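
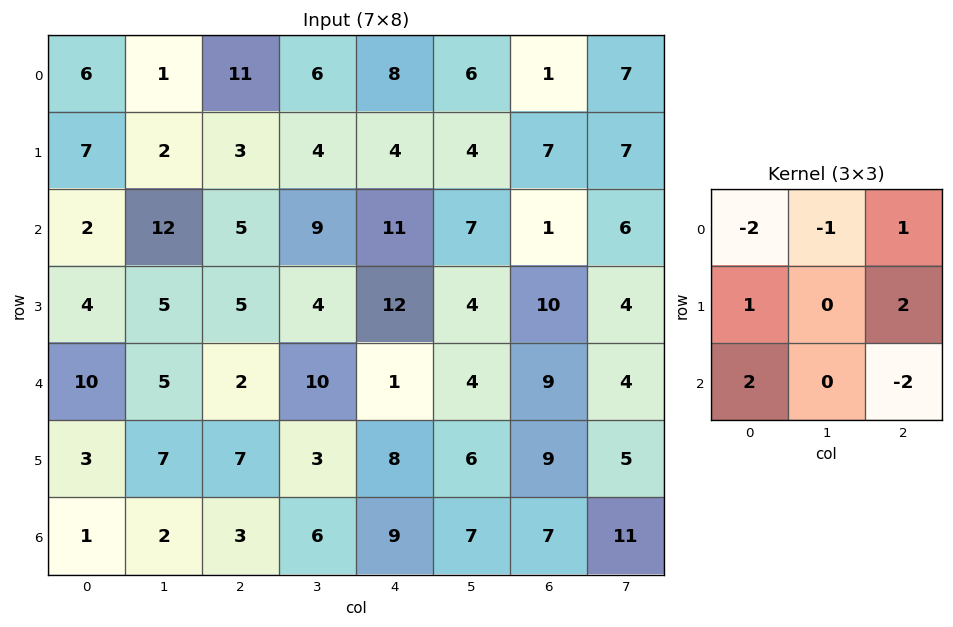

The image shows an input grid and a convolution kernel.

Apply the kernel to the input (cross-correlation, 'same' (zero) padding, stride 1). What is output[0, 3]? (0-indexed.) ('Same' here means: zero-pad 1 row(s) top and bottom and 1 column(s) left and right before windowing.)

25

The receptive field on the zero-padded input at this output position is [0 0 0 / 11 6 8 / 3 4 4]. Elementwise product with the kernel and sum: 0·-2 + 0·-1 + 0·1 + 11·1 + 8·2 + 3·2 + 4·-2.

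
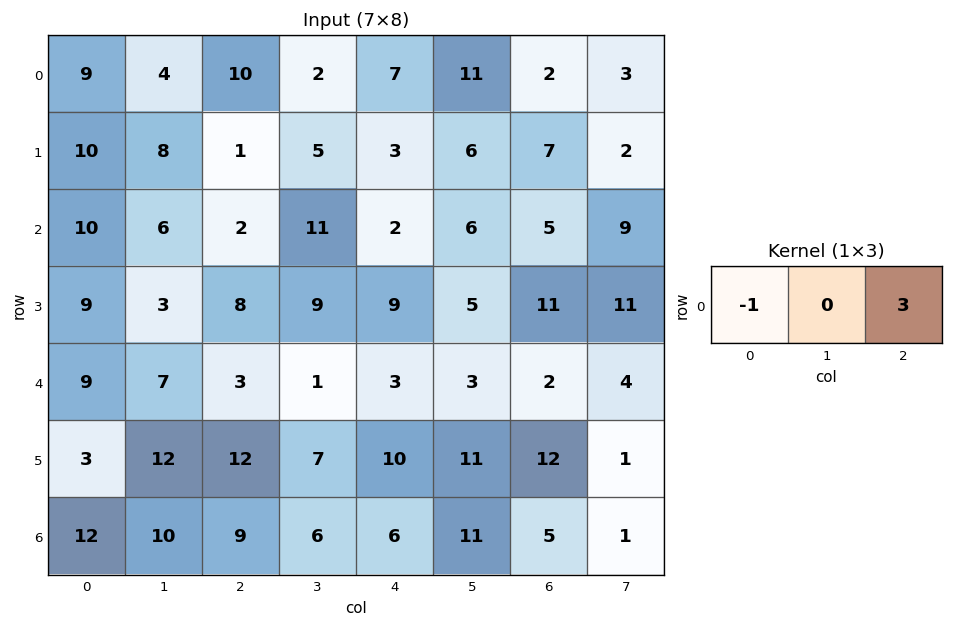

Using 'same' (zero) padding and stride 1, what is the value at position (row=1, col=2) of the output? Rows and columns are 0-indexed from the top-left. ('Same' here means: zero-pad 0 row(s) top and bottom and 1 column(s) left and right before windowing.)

The receptive field on the zero-padded input at this output position is [8 1 5]. Elementwise product with the kernel and sum: 8·-1 + 5·3.

7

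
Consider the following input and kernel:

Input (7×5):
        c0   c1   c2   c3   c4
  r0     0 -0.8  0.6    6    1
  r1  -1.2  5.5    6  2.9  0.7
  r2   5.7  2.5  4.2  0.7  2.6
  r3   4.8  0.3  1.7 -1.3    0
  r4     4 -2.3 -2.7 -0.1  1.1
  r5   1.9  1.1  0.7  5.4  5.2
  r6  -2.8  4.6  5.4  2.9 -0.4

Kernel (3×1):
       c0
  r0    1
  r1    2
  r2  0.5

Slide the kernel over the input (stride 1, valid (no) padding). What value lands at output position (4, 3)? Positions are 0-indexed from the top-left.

The receptive field on the input at this output position is [-0.1 / 5.4 / 2.9]. Elementwise product with the kernel and sum: -0.1·1 + 5.4·2 + 2.9·0.5.

12.15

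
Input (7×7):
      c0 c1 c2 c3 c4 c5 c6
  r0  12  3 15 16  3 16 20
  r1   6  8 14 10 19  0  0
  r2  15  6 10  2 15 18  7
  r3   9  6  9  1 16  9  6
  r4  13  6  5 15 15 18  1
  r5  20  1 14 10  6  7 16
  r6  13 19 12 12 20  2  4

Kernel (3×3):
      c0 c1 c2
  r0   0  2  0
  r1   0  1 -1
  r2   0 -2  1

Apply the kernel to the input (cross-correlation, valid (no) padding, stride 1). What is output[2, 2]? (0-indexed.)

-26

The receptive field on the input at this output position is [10 2 15 / 9 1 16 / 5 15 15]. Elementwise product with the kernel and sum: 2·2 + 1·1 + 16·-1 + 15·-2 + 15·1.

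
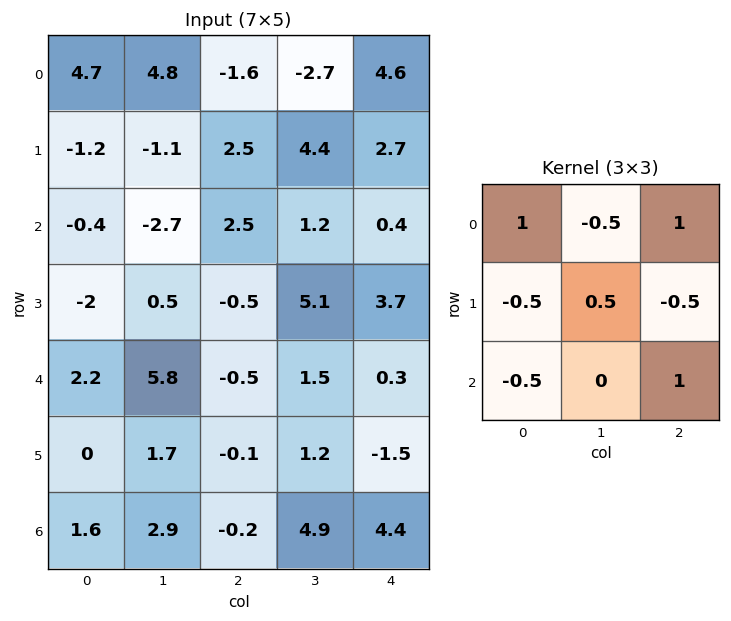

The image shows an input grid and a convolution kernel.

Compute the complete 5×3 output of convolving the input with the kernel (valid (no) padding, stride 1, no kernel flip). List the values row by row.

2.2 5.05 3.1
-0.05 8.9 6.1
3.35 -7.2 3.8
-0.8 2.3 0.05
-1.3 9.5 4.95

Output[0,0]: The receptive field on the input at this output position is [4.7 4.8 -1.6 / -1.2 -1.1 2.5 / -0.4 -2.7 2.5]. Elementwise product with the kernel and sum: 4.7·1 + 4.8·-0.5 + -1.6·1 + -1.2·-0.5 + -1.1·0.5 + 2.5·-0.5 + -0.4·-0.5 + 2.5·1.
Output[0,1]: The receptive field on the input at this output position is [4.8 -1.6 -2.7 / -1.1 2.5 4.4 / -2.7 2.5 1.2]. Elementwise product with the kernel and sum: 4.8·1 + -1.6·-0.5 + -2.7·1 + -1.1·-0.5 + 2.5·0.5 + 4.4·-0.5 + -2.7·-0.5 + 1.2·1.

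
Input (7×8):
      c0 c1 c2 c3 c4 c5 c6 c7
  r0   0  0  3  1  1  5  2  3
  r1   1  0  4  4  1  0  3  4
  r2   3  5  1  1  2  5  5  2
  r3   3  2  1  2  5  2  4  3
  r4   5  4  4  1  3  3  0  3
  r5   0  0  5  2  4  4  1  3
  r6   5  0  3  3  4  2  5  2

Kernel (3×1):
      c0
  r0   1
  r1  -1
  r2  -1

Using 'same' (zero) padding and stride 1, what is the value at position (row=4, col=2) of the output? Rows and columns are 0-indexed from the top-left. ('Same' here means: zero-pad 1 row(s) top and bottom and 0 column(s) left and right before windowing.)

-8

The receptive field on the zero-padded input at this output position is [1 / 4 / 5]. Elementwise product with the kernel and sum: 1·1 + 4·-1 + 5·-1.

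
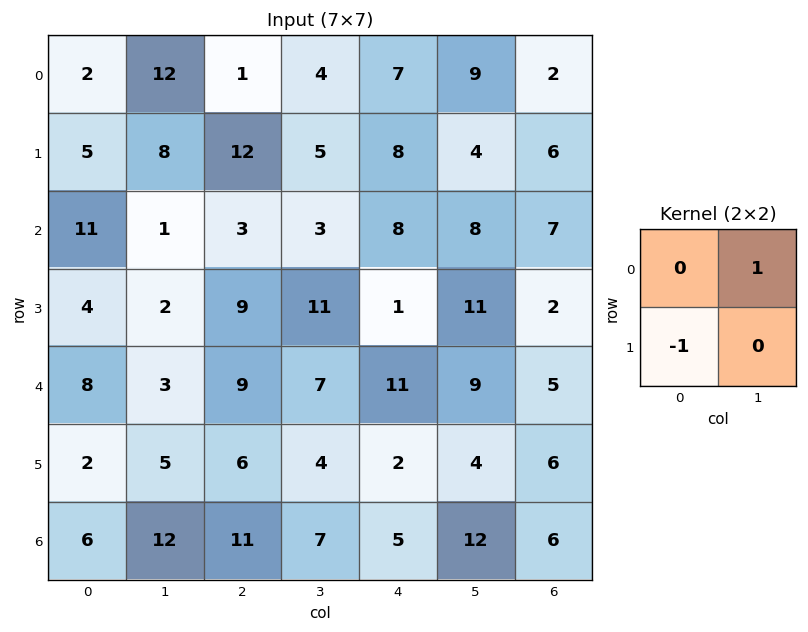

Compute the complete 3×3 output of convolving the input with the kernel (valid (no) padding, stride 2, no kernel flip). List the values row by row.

7 -8 1
-3 -6 7
1 1 7

Output[0,0]: The receptive field on the input at this output position is [2 12 / 5 8]. Elementwise product with the kernel and sum: 12·1 + 5·-1.
Output[0,1]: The receptive field on the input at this output position is [1 4 / 12 5]. Elementwise product with the kernel and sum: 4·1 + 12·-1.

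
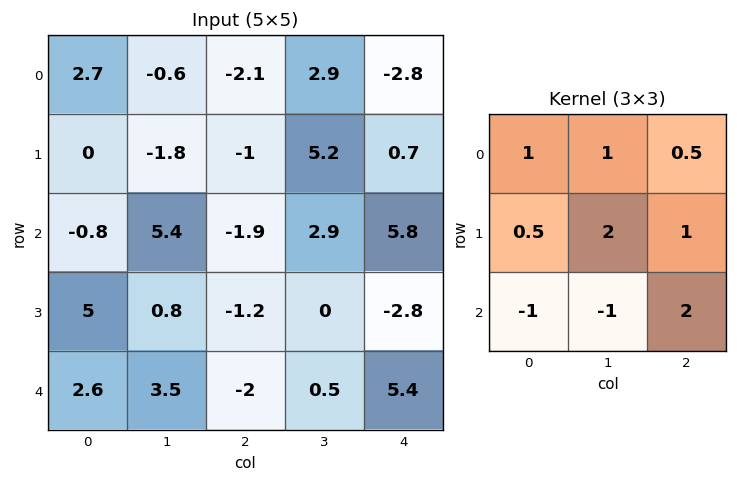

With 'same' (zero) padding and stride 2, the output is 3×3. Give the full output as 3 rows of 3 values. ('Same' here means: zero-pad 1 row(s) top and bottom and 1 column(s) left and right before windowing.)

Output[0,0]: The receptive field on the zero-padded input at this output position is [0 0 0 / 0 2.7 -0.6 / 0 0 -1.8]. Elementwise product with the kernel and sum: 0·1 + 0·1 + 0·0.5 + 0·0.5 + 2.7·2 + -0.6·1 + 0·-1 + 0·-1 + -1.8·2.
Output[0,1]: The receptive field on the zero-padded input at this output position is [0 0 0 / -0.6 -2.1 2.9 / -1.8 -1 5.2]. Elementwise product with the kernel and sum: 0·1 + 0·1 + 0·0.5 + -0.6·0.5 + -2.1·2 + 2.9·1 + -1.8·-1 + -1·-1 + 5.2·2.

1.2 11.6 -10.05
-0.5 2 21.75
14.1 -2.15 8.25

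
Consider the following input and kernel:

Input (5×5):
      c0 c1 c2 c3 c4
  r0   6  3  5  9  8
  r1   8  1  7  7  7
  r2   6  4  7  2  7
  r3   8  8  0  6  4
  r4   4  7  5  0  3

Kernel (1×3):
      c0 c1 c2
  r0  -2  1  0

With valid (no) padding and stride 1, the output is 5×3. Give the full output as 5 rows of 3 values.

-9 -1 -1
-15 5 -7
-8 -1 -12
-8 -16 6
-1 -9 -10

Output[0,0]: The receptive field on the input at this output position is [6 3 5]. Elementwise product with the kernel and sum: 6·-2 + 3·1.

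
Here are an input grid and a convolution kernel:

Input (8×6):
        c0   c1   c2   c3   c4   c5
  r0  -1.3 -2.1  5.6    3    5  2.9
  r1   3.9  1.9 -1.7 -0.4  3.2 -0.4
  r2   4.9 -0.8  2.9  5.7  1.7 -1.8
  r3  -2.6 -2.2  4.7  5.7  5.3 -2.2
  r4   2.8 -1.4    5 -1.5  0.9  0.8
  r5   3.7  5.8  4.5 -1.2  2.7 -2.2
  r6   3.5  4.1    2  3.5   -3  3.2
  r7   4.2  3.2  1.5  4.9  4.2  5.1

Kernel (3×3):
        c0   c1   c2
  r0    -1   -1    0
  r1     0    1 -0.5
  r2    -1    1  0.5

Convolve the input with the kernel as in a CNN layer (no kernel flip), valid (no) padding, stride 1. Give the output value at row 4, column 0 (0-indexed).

The receptive field on the input at this output position is [2.8 -1.4 5 / 3.7 5.8 4.5 / 3.5 4.1 2]. Elementwise product with the kernel and sum: 2.8·-1 + -1.4·-1 + 5.8·1 + 4.5·-0.5 + 3.5·-1 + 4.1·1 + 2·0.5.

3.75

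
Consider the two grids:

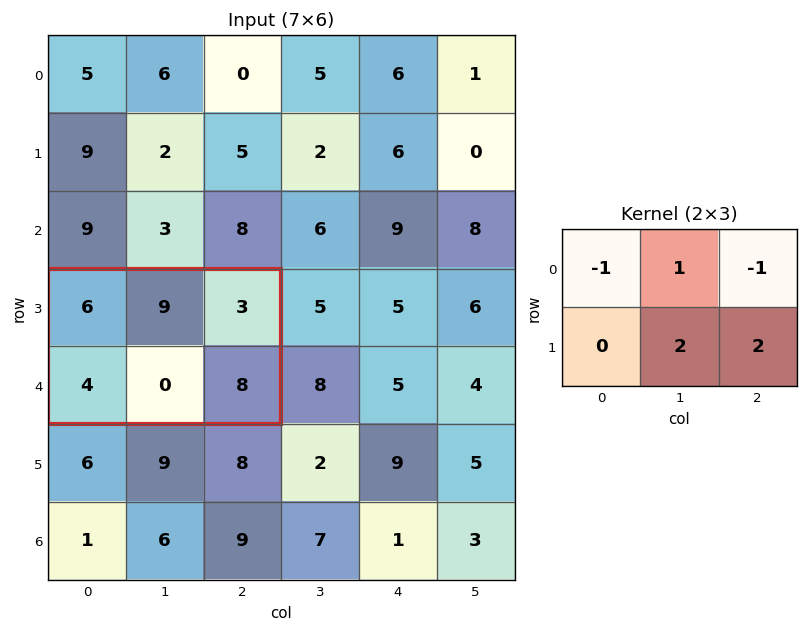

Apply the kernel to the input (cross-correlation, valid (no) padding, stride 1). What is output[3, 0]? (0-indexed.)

The receptive field on the input at this output position is [6 9 3 / 4 0 8]. Elementwise product with the kernel and sum: 6·-1 + 9·1 + 3·-1 + 0·2 + 8·2.

16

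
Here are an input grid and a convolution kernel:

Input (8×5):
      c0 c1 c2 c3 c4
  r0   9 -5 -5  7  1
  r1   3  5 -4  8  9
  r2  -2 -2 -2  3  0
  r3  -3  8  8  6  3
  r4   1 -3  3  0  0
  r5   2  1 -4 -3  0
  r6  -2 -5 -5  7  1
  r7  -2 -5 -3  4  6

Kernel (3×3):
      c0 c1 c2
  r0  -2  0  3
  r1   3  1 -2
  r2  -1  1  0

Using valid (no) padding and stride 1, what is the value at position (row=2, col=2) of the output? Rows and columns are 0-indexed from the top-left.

The receptive field on the input at this output position is [-2 3 0 / 8 6 3 / 3 0 0]. Elementwise product with the kernel and sum: -2·-2 + 0·3 + 8·3 + 6·1 + 3·-2 + 3·-1 + 0·1.

25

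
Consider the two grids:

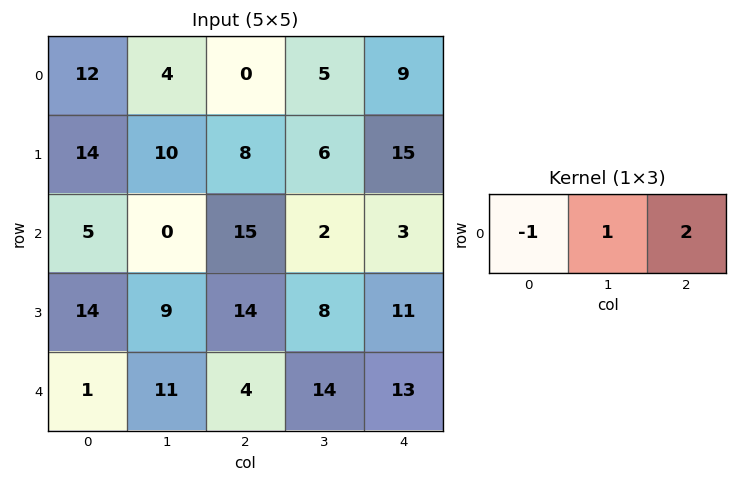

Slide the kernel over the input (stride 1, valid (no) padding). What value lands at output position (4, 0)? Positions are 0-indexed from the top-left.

The receptive field on the input at this output position is [1 11 4]. Elementwise product with the kernel and sum: 1·-1 + 11·1 + 4·2.

18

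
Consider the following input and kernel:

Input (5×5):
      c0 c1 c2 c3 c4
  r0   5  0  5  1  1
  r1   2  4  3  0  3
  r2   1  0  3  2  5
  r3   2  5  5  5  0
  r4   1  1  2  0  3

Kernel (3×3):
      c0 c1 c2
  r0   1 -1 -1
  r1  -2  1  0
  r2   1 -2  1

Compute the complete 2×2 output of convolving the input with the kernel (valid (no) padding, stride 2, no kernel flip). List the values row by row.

4 1
0 -4

Output[0,0]: The receptive field on the input at this output position is [5 0 5 / 2 4 3 / 1 0 3]. Elementwise product with the kernel and sum: 5·1 + 0·-1 + 5·-1 + 2·-2 + 4·1 + 1·1 + 0·-2 + 3·1.
Output[0,1]: The receptive field on the input at this output position is [5 1 1 / 3 0 3 / 3 2 5]. Elementwise product with the kernel and sum: 5·1 + 1·-1 + 1·-1 + 3·-2 + 0·1 + 3·1 + 2·-2 + 5·1.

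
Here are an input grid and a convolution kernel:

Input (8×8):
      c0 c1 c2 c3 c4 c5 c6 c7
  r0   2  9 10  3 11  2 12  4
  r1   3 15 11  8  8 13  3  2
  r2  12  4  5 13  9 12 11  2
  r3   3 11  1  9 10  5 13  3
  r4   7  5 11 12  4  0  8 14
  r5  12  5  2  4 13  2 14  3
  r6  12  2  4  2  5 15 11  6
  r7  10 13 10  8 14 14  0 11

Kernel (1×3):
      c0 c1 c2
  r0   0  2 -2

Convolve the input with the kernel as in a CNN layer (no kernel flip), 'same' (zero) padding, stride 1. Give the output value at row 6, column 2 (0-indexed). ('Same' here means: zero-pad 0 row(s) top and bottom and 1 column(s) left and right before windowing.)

4

The receptive field on the zero-padded input at this output position is [2 4 2]. Elementwise product with the kernel and sum: 4·2 + 2·-2.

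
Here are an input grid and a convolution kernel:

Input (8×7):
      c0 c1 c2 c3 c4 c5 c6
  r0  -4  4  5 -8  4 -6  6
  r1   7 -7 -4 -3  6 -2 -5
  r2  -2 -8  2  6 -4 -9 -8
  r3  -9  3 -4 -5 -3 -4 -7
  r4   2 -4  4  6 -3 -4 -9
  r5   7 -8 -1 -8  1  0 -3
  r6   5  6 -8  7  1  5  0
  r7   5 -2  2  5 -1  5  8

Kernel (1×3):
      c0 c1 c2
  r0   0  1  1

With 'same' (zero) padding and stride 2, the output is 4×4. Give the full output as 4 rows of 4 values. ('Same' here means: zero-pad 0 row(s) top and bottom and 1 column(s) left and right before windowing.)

Output[0,0]: The receptive field on the zero-padded input at this output position is [0 -4 4]. Elementwise product with the kernel and sum: -4·1 + 4·1.
Output[0,1]: The receptive field on the zero-padded input at this output position is [4 5 -8]. Elementwise product with the kernel and sum: 5·1 + -8·1.

0 -3 -2 6
-10 8 -13 -8
-2 10 -7 -9
11 -1 6 0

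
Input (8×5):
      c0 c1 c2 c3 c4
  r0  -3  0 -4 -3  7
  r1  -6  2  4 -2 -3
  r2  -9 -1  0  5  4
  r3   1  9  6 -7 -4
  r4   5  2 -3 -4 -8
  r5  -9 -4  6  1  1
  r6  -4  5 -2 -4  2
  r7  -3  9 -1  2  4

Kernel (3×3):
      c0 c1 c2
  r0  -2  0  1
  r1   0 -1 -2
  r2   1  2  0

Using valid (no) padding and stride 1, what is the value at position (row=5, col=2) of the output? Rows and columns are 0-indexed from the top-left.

The receptive field on the input at this output position is [6 1 1 / -2 -4 2 / -1 2 4]. Elementwise product with the kernel and sum: 6·-2 + 1·1 + -4·-1 + 2·-2 + -1·1 + 2·2.

-8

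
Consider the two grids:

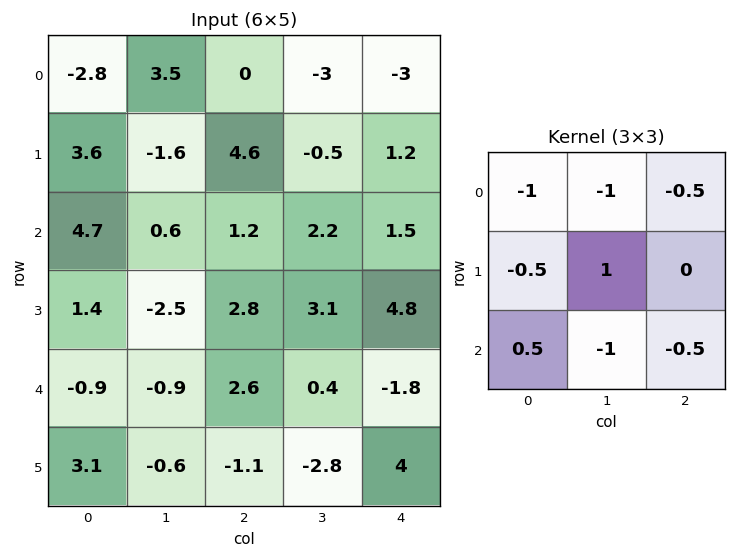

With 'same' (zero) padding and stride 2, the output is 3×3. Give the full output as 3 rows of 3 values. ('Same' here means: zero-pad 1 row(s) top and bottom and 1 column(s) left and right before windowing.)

-5.6 -6.9 -2.95
1.75 -7.45 -3.55
-3.85 3.4 -15.3

Output[0,0]: The receptive field on the zero-padded input at this output position is [0 0 0 / 0 -2.8 3.5 / 0 3.6 -1.6]. Elementwise product with the kernel and sum: 0·-1 + 0·-1 + 0·-0.5 + 0·-0.5 + -2.8·1 + 0·0.5 + 3.6·-1 + -1.6·-0.5.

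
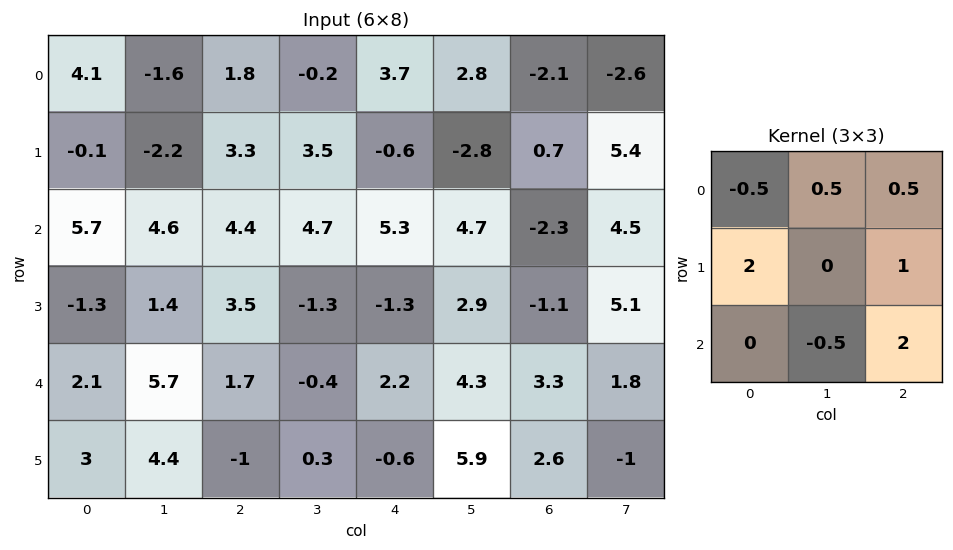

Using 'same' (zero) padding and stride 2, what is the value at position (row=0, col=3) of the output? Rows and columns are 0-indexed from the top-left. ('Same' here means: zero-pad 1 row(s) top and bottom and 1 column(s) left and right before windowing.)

The receptive field on the zero-padded input at this output position is [0 0 0 / 2.8 -2.1 -2.6 / -2.8 0.7 5.4]. Elementwise product with the kernel and sum: 0·-0.5 + 0·0.5 + 0·0.5 + 2.8·2 + -2.6·1 + 0.7·-0.5 + 5.4·2.

13.45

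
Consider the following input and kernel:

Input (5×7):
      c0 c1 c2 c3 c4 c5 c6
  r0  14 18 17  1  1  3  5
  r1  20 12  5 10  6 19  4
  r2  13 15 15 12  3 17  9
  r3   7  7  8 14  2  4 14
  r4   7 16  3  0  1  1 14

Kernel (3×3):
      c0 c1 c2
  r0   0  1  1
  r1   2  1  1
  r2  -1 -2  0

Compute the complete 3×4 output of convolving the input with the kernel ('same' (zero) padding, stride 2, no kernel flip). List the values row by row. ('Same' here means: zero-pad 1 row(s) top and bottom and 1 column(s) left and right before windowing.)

-8 32 -16 -16
46 49 51 15
37 57 8 30

Output[0,0]: The receptive field on the zero-padded input at this output position is [0 0 0 / 0 14 18 / 0 20 12]. Elementwise product with the kernel and sum: 0·1 + 0·1 + 0·2 + 14·1 + 18·1 + 0·-1 + 20·-2.
Output[0,1]: The receptive field on the zero-padded input at this output position is [0 0 0 / 18 17 1 / 12 5 10]. Elementwise product with the kernel and sum: 0·1 + 0·1 + 18·2 + 17·1 + 1·1 + 12·-1 + 5·-2.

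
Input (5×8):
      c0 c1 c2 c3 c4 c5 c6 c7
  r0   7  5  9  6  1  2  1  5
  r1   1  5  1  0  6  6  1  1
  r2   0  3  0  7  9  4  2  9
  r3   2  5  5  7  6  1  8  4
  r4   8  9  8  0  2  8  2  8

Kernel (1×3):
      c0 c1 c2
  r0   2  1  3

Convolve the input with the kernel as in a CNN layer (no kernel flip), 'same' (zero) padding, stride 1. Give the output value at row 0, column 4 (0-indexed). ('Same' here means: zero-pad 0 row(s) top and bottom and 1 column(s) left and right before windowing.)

The receptive field on the zero-padded input at this output position is [6 1 2]. Elementwise product with the kernel and sum: 6·2 + 1·1 + 2·3.

19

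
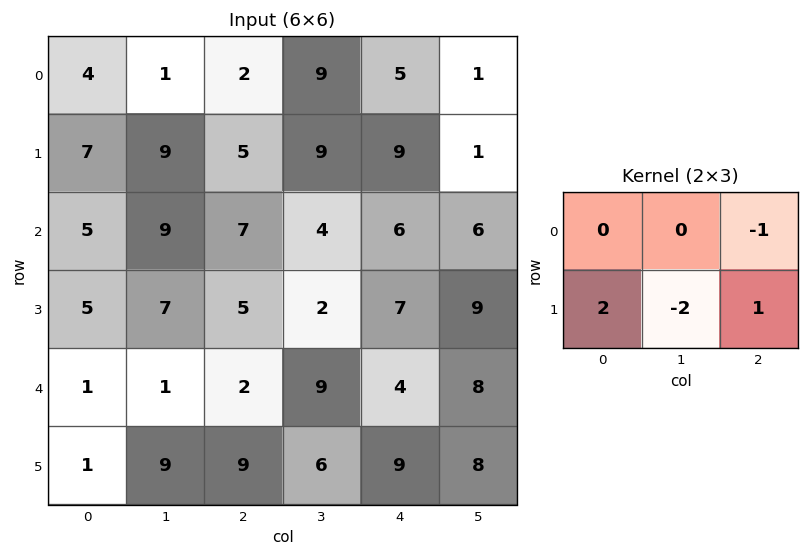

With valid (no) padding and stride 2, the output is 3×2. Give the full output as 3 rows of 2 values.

-1 -4
-6 7
-9 11

Output[0,0]: The receptive field on the input at this output position is [4 1 2 / 7 9 5]. Elementwise product with the kernel and sum: 2·-1 + 7·2 + 9·-2 + 5·1.
Output[0,1]: The receptive field on the input at this output position is [2 9 5 / 5 9 9]. Elementwise product with the kernel and sum: 5·-1 + 5·2 + 9·-2 + 9·1.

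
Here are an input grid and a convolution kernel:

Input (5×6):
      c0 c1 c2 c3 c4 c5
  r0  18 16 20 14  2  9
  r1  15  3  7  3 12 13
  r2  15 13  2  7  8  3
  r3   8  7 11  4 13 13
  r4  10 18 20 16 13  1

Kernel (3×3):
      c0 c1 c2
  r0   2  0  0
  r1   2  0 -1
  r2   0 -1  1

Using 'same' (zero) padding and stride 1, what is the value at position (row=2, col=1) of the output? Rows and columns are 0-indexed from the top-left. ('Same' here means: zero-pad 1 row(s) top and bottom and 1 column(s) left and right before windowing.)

62

The receptive field on the zero-padded input at this output position is [15 3 7 / 15 13 2 / 8 7 11]. Elementwise product with the kernel and sum: 15·2 + 15·2 + 2·-1 + 7·-1 + 11·1.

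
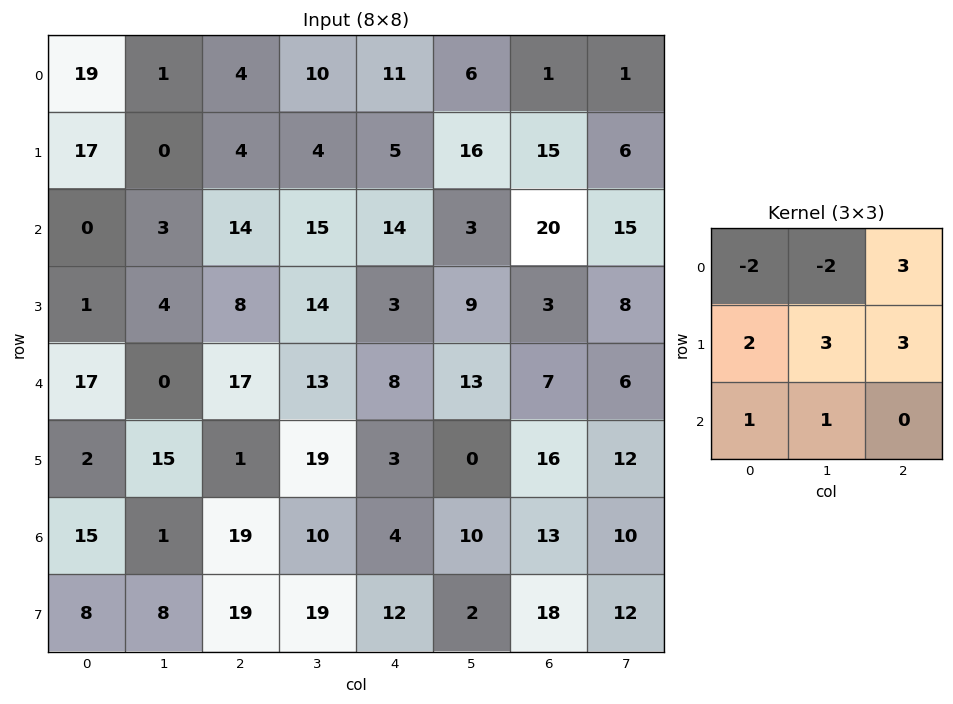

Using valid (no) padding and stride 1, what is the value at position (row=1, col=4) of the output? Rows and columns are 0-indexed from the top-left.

The receptive field on the input at this output position is [5 16 15 / 14 3 20 / 3 9 3]. Elementwise product with the kernel and sum: 5·-2 + 16·-2 + 15·3 + 14·2 + 3·3 + 20·3 + 3·1 + 9·1.

112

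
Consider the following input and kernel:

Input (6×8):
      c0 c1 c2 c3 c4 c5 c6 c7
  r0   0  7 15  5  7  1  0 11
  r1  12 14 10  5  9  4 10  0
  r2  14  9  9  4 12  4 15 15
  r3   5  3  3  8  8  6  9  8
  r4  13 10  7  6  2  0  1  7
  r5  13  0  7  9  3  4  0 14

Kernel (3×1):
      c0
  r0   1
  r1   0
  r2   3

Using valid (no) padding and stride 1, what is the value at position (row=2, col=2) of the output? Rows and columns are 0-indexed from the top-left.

The receptive field on the input at this output position is [9 / 3 / 7]. Elementwise product with the kernel and sum: 9·1 + 7·3.

30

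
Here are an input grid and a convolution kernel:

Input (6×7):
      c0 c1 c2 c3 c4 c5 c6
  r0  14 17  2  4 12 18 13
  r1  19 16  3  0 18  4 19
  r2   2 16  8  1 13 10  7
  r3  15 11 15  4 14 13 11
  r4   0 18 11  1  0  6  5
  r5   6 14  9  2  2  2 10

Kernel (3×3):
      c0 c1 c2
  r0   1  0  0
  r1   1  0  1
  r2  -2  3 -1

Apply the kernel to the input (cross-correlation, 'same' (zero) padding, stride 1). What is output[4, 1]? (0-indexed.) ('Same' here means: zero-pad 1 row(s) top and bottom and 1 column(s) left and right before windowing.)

The receptive field on the zero-padded input at this output position is [15 11 15 / 0 18 11 / 6 14 9]. Elementwise product with the kernel and sum: 15·1 + 0·1 + 11·1 + 6·-2 + 14·3 + 9·-1.

47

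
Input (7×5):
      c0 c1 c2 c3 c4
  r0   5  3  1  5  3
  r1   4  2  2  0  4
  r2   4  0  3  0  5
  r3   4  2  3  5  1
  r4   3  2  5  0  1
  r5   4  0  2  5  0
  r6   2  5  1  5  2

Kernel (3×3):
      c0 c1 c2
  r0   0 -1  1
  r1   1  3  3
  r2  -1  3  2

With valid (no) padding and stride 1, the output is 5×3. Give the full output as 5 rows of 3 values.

16 21 19
21 24 36
35 36 23
25 35 17
28 24 36

Output[0,0]: The receptive field on the input at this output position is [5 3 1 / 4 2 2 / 4 0 3]. Elementwise product with the kernel and sum: 3·-1 + 1·1 + 4·1 + 2·3 + 2·3 + 4·-1 + 0·3 + 3·2.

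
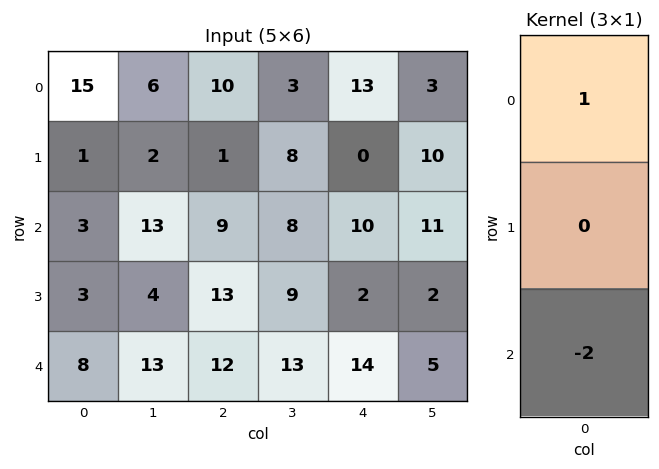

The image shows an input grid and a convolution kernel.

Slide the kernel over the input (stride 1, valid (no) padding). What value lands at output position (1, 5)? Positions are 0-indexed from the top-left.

6

The receptive field on the input at this output position is [10 / 11 / 2]. Elementwise product with the kernel and sum: 10·1 + 2·-2.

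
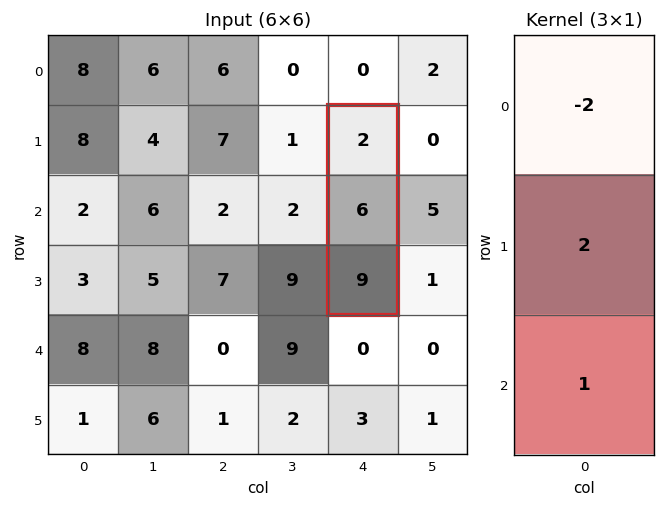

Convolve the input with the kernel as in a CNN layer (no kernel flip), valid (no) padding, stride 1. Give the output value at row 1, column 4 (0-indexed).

17

The receptive field on the input at this output position is [2 / 6 / 9]. Elementwise product with the kernel and sum: 2·-2 + 6·2 + 9·1.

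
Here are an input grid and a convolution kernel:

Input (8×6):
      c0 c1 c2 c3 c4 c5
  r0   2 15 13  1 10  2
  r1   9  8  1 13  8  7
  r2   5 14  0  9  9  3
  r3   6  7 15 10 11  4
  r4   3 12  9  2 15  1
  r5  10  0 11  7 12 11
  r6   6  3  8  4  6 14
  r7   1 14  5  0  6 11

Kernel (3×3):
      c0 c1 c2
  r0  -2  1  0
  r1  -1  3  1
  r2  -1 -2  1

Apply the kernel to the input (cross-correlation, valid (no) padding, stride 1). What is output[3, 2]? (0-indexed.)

-21

The receptive field on the input at this output position is [15 10 11 / 9 2 15 / 11 7 12]. Elementwise product with the kernel and sum: 15·-2 + 10·1 + 9·-1 + 2·3 + 15·1 + 11·-1 + 7·-2 + 12·1.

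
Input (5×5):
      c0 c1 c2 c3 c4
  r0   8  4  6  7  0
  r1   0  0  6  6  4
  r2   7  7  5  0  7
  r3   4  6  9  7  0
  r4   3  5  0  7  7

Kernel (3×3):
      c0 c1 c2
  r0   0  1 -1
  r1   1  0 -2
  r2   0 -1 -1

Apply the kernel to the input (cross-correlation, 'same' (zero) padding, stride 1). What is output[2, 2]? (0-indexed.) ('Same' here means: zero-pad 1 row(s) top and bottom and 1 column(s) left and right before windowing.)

-9

The receptive field on the zero-padded input at this output position is [0 6 6 / 7 5 0 / 6 9 7]. Elementwise product with the kernel and sum: 6·1 + 6·-1 + 7·1 + 0·-2 + 9·-1 + 7·-1.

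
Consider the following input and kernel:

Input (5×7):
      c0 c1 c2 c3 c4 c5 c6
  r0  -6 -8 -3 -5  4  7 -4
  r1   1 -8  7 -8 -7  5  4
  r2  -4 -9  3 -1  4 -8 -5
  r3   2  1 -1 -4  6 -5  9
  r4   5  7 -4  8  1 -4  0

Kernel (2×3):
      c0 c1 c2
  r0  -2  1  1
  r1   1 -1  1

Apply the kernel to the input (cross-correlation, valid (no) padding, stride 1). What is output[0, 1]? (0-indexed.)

-15

The receptive field on the input at this output position is [-8 -3 -5 / -8 7 -8]. Elementwise product with the kernel and sum: -8·-2 + -3·1 + -5·1 + -8·1 + 7·-1 + -8·1.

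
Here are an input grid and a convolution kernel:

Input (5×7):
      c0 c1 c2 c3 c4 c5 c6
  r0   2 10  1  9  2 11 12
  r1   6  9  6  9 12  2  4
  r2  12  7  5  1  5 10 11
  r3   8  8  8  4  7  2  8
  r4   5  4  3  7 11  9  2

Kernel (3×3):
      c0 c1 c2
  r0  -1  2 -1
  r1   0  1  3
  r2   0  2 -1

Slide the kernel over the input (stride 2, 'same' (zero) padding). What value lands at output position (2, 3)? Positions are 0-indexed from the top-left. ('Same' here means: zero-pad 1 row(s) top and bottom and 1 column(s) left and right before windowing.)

16

The receptive field on the zero-padded input at this output position is [2 8 0 / 9 2 0 / 0 0 0]. Elementwise product with the kernel and sum: 2·-1 + 8·2 + 0·-1 + 2·1 + 0·3 + 0·2 + 0·-1.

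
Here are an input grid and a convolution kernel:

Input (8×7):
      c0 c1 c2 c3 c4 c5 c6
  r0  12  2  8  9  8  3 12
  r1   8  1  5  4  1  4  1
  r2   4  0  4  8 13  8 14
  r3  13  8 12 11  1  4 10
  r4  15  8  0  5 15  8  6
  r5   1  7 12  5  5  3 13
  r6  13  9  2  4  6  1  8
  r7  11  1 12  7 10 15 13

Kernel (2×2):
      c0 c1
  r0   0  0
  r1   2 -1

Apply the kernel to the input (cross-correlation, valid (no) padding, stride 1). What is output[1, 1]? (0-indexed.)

The receptive field on the input at this output position is [1 5 / 0 4]. Elementwise product with the kernel and sum: 0·2 + 4·-1.

-4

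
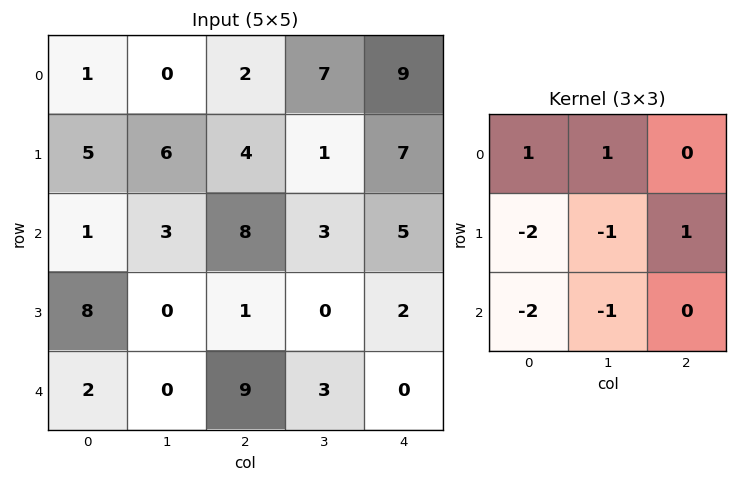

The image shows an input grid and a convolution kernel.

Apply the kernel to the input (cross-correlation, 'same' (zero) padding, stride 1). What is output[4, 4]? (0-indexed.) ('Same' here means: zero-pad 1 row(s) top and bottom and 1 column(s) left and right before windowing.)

-4

The receptive field on the zero-padded input at this output position is [0 2 0 / 3 0 0 / 0 0 0]. Elementwise product with the kernel and sum: 0·1 + 2·1 + 3·-2 + 0·-1 + 0·1 + 0·-2 + 0·-1.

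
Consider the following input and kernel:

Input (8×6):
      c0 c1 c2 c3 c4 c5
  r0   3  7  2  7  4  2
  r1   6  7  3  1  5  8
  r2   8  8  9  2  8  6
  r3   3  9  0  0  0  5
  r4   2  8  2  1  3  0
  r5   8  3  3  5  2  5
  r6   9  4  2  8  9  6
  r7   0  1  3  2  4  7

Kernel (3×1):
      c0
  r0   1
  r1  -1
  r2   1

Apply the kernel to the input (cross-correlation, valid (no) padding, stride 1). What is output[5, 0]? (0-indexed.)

-1

The receptive field on the input at this output position is [8 / 9 / 0]. Elementwise product with the kernel and sum: 8·1 + 9·-1 + 0·1.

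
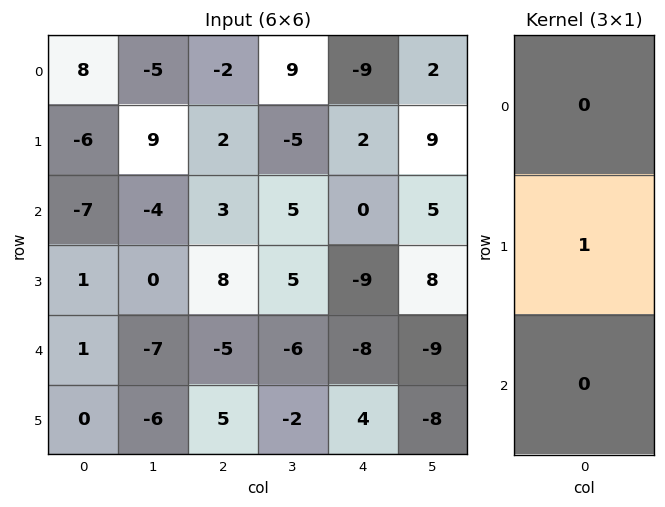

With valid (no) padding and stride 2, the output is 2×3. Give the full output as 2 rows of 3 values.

-6 2 2
1 8 -9

Output[0,0]: The receptive field on the input at this output position is [8 / -6 / -7]. Elementwise product with the kernel and sum: -6·1.
Output[0,1]: The receptive field on the input at this output position is [-2 / 2 / 3]. Elementwise product with the kernel and sum: 2·1.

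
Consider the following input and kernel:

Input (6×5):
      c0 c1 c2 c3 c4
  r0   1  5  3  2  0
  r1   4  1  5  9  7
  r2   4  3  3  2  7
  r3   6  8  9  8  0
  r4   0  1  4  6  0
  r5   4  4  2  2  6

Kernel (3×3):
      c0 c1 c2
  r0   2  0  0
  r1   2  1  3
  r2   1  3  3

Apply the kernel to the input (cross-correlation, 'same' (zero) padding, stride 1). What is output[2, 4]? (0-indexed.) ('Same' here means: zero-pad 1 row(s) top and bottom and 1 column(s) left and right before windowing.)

37

The receptive field on the zero-padded input at this output position is [9 7 0 / 2 7 0 / 8 0 0]. Elementwise product with the kernel and sum: 9·2 + 2·2 + 7·1 + 0·3 + 8·1 + 0·3 + 0·3.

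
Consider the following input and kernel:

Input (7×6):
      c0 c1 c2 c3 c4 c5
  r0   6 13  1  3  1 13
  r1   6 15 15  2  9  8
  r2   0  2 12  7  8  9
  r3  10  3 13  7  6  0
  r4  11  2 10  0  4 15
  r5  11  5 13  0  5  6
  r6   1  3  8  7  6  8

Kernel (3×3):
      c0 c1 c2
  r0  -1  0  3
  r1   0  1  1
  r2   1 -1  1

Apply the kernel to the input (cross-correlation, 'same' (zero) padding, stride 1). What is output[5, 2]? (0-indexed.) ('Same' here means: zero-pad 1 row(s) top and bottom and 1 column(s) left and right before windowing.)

13

The receptive field on the zero-padded input at this output position is [2 10 0 / 5 13 0 / 3 8 7]. Elementwise product with the kernel and sum: 2·-1 + 0·3 + 13·1 + 0·1 + 3·1 + 8·-1 + 7·1.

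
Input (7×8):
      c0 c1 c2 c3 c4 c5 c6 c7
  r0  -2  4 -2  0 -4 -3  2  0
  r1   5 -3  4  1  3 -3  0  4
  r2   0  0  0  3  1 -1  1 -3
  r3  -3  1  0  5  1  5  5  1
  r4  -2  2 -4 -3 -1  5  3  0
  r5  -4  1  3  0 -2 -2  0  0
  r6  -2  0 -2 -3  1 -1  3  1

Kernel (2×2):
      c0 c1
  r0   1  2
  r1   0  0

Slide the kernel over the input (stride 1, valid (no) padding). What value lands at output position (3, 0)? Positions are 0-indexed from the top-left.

-1

The receptive field on the input at this output position is [-3 1 / -2 2]. Elementwise product with the kernel and sum: -3·1 + 1·2.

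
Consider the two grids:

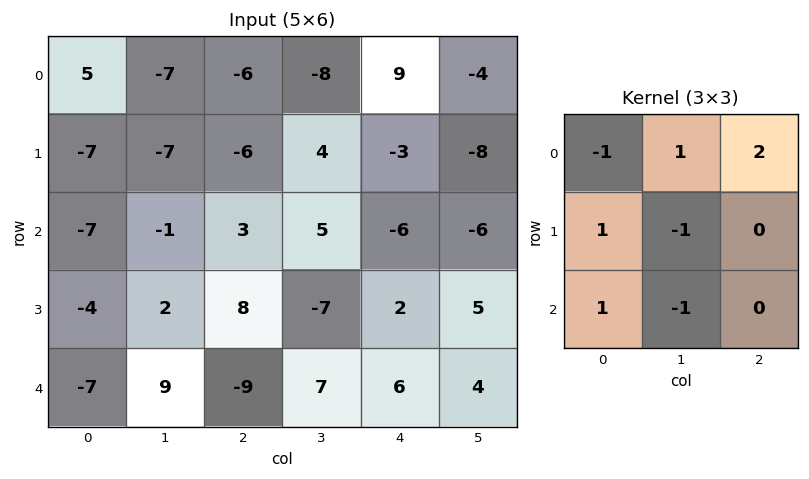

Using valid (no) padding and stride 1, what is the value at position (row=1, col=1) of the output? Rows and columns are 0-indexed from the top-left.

The receptive field on the input at this output position is [-7 -6 4 / -1 3 5 / 2 8 -7]. Elementwise product with the kernel and sum: -7·-1 + -6·1 + 4·2 + -1·1 + 3·-1 + 2·1 + 8·-1.

-1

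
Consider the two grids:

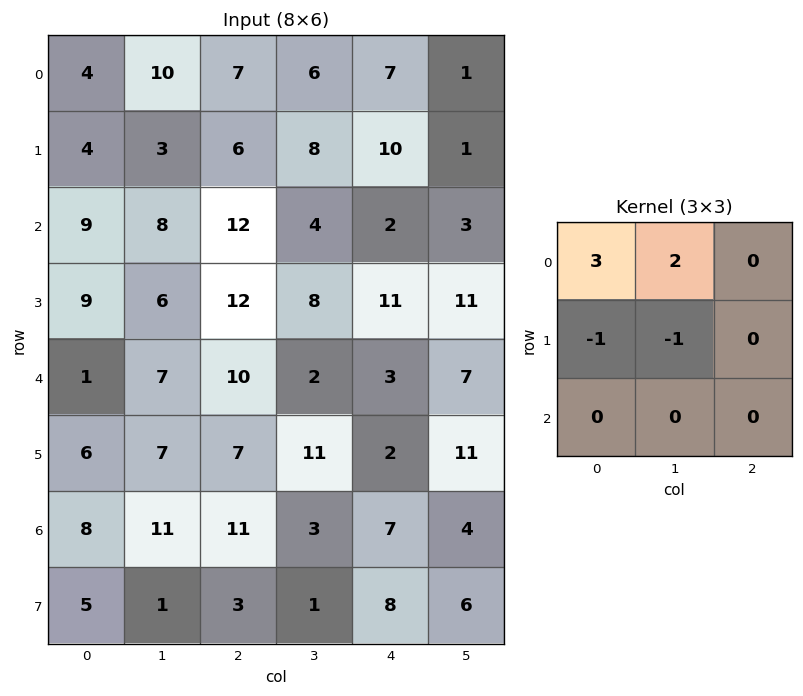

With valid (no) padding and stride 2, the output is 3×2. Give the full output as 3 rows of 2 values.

Output[0,0]: The receptive field on the input at this output position is [4 10 7 / 4 3 6 / 9 8 12]. Elementwise product with the kernel and sum: 4·3 + 10·2 + 4·-1 + 3·-1.
Output[0,1]: The receptive field on the input at this output position is [7 6 7 / 6 8 10 / 12 4 2]. Elementwise product with the kernel and sum: 7·3 + 6·2 + 6·-1 + 8·-1.

25 19
28 24
4 16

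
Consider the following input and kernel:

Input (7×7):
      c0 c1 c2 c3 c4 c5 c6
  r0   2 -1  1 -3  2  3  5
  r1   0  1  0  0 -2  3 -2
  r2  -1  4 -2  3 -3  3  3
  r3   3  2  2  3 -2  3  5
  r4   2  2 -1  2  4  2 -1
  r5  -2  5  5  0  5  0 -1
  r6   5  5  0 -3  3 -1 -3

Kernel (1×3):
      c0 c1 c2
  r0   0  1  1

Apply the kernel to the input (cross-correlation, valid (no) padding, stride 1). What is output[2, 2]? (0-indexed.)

The receptive field on the input at this output position is [-2 3 -3]. Elementwise product with the kernel and sum: 3·1 + -3·1.

0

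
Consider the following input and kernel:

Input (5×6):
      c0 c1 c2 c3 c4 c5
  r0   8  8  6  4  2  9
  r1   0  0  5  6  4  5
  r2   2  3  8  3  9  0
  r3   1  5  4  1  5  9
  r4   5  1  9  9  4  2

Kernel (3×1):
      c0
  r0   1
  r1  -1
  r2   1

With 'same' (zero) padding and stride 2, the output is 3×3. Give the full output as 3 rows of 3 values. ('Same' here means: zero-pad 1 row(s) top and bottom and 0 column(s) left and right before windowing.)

Output[0,0]: The receptive field on the zero-padded input at this output position is [0 / 8 / 0]. Elementwise product with the kernel and sum: 0·1 + 8·-1 + 0·1.
Output[0,1]: The receptive field on the zero-padded input at this output position is [0 / 6 / 5]. Elementwise product with the kernel and sum: 0·1 + 6·-1 + 5·1.

-8 -1 2
-1 1 0
-4 -5 1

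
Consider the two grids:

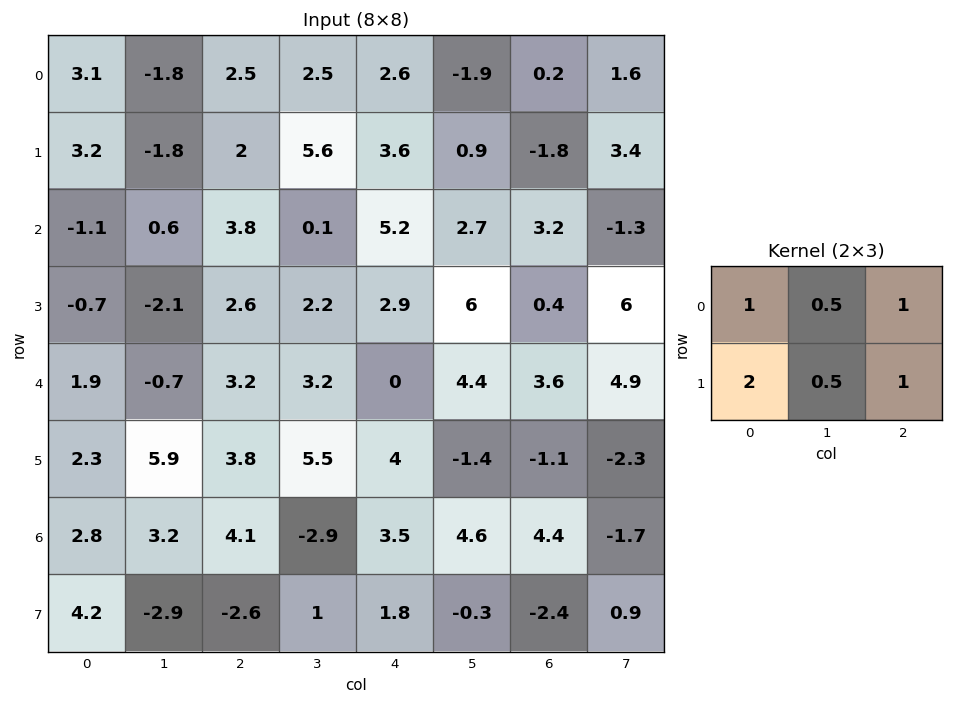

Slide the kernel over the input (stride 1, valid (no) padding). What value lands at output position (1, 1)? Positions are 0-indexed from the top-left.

8

The receptive field on the input at this output position is [-1.8 2 5.6 / 0.6 3.8 0.1]. Elementwise product with the kernel and sum: -1.8·1 + 2·0.5 + 5.6·1 + 0.6·2 + 3.8·0.5 + 0.1·1.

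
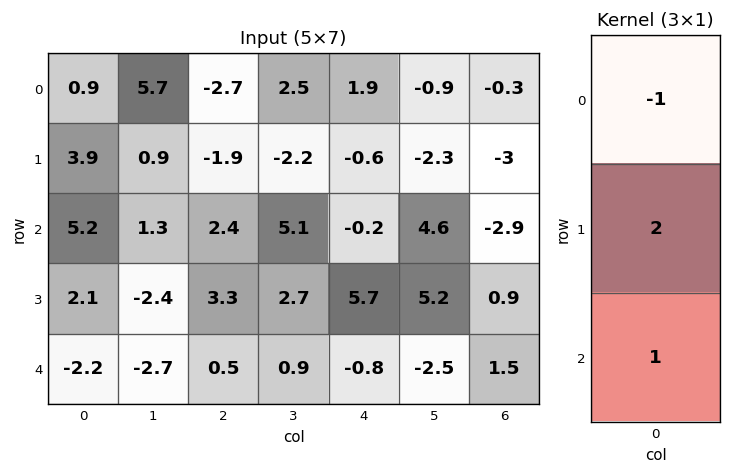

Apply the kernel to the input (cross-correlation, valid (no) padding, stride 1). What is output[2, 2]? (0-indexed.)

The receptive field on the input at this output position is [2.4 / 3.3 / 0.5]. Elementwise product with the kernel and sum: 2.4·-1 + 3.3·2 + 0.5·1.

4.7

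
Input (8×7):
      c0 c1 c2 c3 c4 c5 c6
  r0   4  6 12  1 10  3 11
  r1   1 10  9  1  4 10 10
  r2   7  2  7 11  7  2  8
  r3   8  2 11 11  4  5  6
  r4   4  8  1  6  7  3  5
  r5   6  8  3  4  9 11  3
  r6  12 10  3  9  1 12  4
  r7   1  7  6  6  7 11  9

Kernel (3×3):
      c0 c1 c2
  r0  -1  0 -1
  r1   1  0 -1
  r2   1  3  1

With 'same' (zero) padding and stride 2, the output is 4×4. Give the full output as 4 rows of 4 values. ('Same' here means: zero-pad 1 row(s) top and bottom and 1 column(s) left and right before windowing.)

7 43 21 43
14 26 26 15
16 10 29 18
-8 20 20 39

Output[0,0]: The receptive field on the zero-padded input at this output position is [0 0 0 / 0 4 6 / 0 1 10]. Elementwise product with the kernel and sum: 0·-1 + 0·-1 + 0·1 + 6·-1 + 0·1 + 1·3 + 10·1.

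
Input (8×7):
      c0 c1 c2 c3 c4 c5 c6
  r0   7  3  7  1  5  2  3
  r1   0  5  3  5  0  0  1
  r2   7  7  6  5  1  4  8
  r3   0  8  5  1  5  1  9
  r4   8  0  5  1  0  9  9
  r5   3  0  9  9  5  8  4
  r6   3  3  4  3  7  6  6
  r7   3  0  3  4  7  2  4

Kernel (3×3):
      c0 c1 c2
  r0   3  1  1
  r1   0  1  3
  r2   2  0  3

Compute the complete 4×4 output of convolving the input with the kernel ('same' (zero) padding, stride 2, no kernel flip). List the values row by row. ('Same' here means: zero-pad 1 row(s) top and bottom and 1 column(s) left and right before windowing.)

31 35 21 3
57 63 33 11
16 65 78 37
15 43 79 38

Output[0,0]: The receptive field on the zero-padded input at this output position is [0 0 0 / 0 7 3 / 0 0 5]. Elementwise product with the kernel and sum: 0·3 + 0·1 + 0·1 + 7·1 + 3·3 + 0·2 + 5·3.
Output[0,1]: The receptive field on the zero-padded input at this output position is [0 0 0 / 3 7 1 / 5 3 5]. Elementwise product with the kernel and sum: 0·3 + 0·1 + 0·1 + 7·1 + 1·3 + 5·2 + 5·3.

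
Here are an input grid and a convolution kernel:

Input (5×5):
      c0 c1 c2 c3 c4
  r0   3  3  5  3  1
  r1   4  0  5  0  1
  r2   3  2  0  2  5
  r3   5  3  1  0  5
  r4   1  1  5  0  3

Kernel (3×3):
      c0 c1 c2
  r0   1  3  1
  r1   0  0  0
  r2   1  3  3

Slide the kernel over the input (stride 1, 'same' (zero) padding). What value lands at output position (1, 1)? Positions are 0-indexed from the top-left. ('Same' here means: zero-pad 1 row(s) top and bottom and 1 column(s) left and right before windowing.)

26

The receptive field on the zero-padded input at this output position is [3 3 5 / 4 0 5 / 3 2 0]. Elementwise product with the kernel and sum: 3·1 + 3·3 + 5·1 + 3·1 + 2·3 + 0·3.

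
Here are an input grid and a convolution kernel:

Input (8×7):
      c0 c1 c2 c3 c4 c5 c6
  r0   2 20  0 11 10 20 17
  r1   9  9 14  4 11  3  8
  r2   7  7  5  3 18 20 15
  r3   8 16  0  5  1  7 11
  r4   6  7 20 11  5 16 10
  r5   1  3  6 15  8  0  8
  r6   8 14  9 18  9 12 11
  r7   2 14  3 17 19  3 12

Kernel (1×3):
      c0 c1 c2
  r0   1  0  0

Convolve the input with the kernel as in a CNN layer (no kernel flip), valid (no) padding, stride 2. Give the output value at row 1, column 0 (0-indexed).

The receptive field on the input at this output position is [7 7 5]. Elementwise product with the kernel and sum: 7·1.

7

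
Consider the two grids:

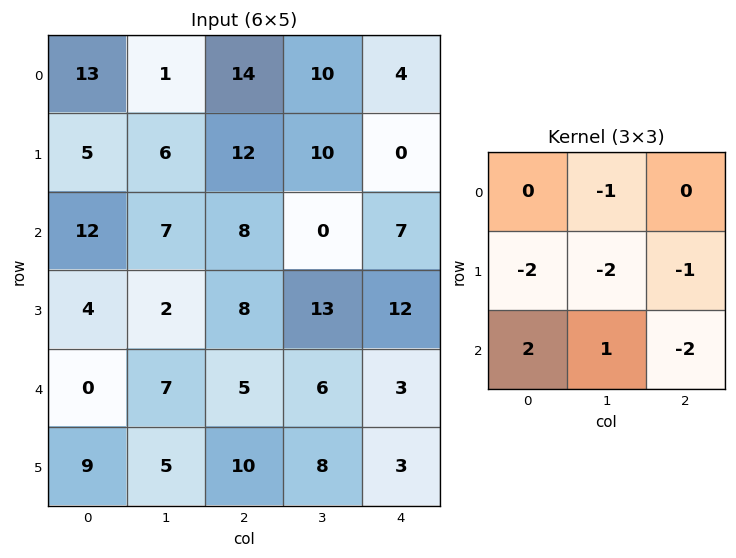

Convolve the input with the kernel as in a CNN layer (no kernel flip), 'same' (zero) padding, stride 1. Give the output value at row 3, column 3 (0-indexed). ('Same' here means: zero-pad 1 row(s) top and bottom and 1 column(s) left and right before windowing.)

-44

The receptive field on the zero-padded input at this output position is [8 0 7 / 8 13 12 / 5 6 3]. Elementwise product with the kernel and sum: 0·-1 + 8·-2 + 13·-2 + 12·-1 + 5·2 + 6·1 + 3·-2.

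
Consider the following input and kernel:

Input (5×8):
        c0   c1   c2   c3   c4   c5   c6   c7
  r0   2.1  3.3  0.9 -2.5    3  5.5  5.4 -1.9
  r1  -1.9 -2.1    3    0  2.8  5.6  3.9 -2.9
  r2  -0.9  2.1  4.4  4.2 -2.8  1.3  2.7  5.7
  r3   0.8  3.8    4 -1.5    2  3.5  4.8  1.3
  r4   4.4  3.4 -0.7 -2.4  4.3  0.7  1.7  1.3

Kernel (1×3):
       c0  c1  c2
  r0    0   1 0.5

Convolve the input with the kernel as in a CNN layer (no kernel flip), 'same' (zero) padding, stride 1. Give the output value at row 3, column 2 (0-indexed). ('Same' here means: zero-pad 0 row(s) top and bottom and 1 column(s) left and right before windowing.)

The receptive field on the zero-padded input at this output position is [3.8 4 -1.5]. Elementwise product with the kernel and sum: 4·1 + -1.5·0.5.

3.25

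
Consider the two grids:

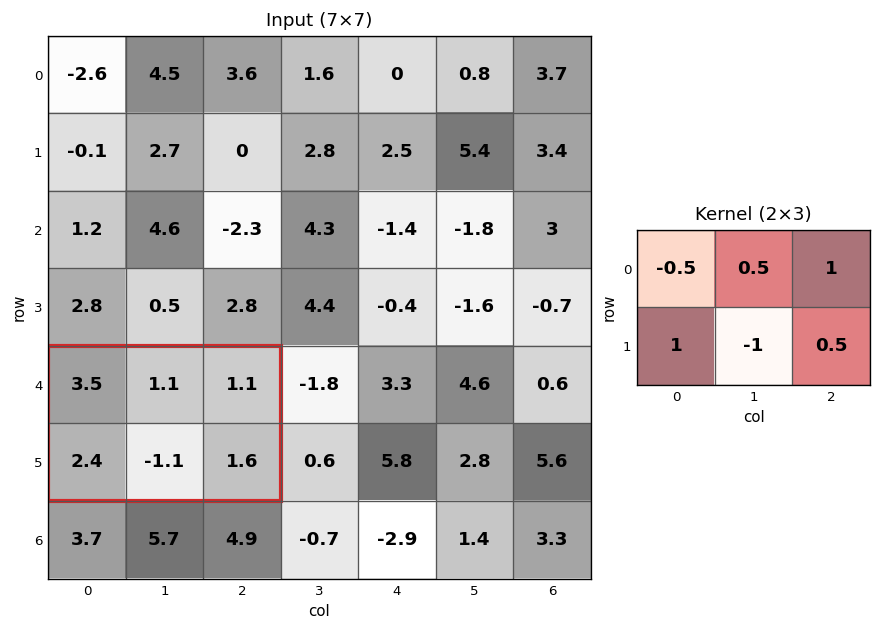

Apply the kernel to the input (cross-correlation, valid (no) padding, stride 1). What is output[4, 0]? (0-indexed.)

The receptive field on the input at this output position is [3.5 1.1 1.1 / 2.4 -1.1 1.6]. Elementwise product with the kernel and sum: 3.5·-0.5 + 1.1·0.5 + 1.1·1 + 2.4·1 + -1.1·-1 + 1.6·0.5.

4.2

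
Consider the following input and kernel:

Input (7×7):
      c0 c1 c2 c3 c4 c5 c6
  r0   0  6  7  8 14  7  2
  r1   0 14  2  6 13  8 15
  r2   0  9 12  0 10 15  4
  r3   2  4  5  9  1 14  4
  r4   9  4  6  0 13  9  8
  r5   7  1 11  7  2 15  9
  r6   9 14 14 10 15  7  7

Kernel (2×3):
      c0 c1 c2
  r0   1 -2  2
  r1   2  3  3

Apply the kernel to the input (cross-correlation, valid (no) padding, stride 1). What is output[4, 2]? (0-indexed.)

81

The receptive field on the input at this output position is [6 0 13 / 11 7 2]. Elementwise product with the kernel and sum: 6·1 + 0·-2 + 13·2 + 11·2 + 7·3 + 2·3.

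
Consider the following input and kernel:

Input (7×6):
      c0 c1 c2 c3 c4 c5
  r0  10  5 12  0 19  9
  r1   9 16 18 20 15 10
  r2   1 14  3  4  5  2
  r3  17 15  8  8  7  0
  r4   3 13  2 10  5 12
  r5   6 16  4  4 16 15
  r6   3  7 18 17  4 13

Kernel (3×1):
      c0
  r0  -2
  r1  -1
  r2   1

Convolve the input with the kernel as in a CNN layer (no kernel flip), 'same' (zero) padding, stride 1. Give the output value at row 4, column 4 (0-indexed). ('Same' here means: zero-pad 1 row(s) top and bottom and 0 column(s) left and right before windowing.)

-3

The receptive field on the zero-padded input at this output position is [7 / 5 / 16]. Elementwise product with the kernel and sum: 7·-2 + 5·-1 + 16·1.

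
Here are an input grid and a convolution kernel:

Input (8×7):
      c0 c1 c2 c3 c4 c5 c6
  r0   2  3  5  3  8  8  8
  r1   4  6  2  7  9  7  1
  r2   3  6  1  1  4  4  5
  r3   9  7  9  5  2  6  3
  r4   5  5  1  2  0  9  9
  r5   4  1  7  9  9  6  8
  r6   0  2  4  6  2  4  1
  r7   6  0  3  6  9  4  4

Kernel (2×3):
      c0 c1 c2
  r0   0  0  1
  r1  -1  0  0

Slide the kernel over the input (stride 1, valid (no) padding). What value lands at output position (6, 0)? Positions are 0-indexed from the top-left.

The receptive field on the input at this output position is [0 2 4 / 6 0 3]. Elementwise product with the kernel and sum: 4·1 + 6·-1.

-2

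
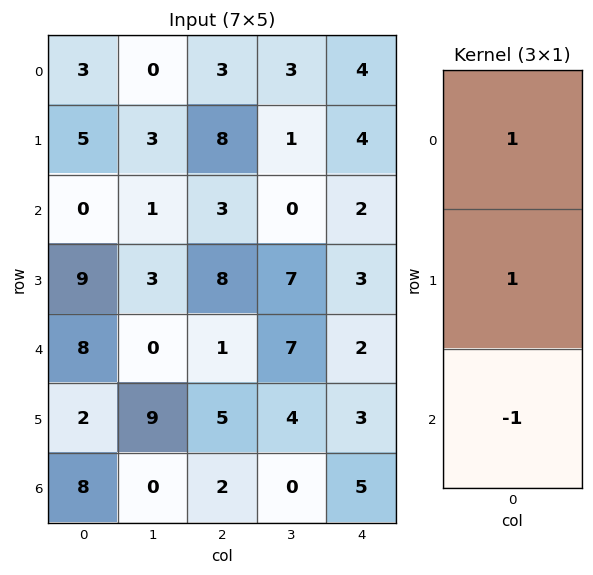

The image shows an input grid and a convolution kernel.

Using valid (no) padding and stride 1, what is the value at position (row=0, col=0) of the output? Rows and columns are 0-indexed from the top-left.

The receptive field on the input at this output position is [3 / 5 / 0]. Elementwise product with the kernel and sum: 3·1 + 5·1 + 0·-1.

8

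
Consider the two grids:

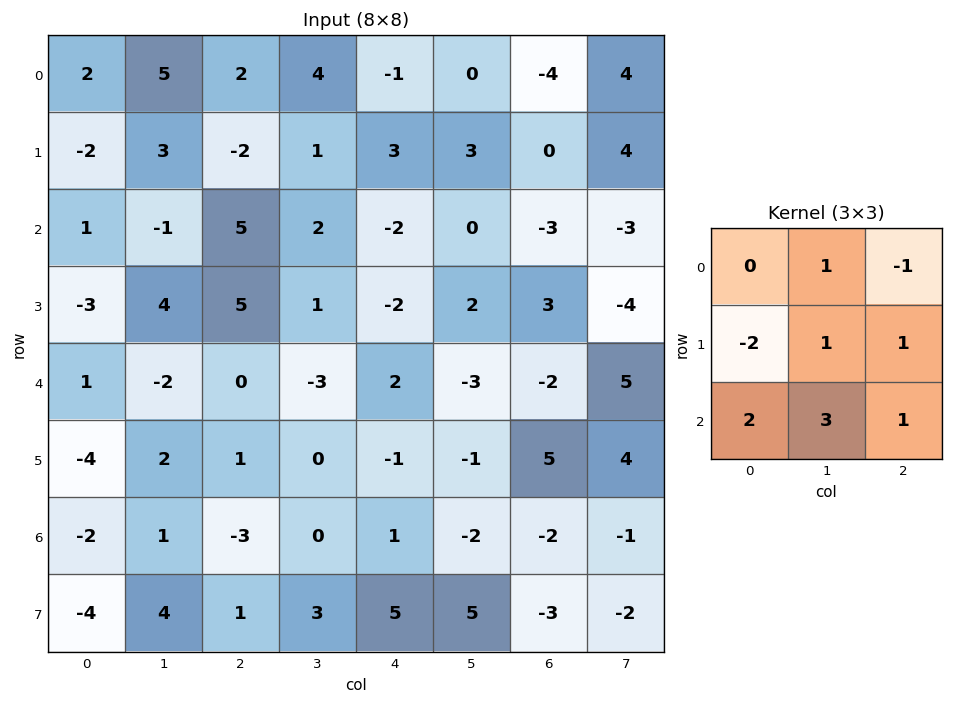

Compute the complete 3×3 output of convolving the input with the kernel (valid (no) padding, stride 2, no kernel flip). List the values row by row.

Output[0,0]: The receptive field on the input at this output position is [2 5 2 / -2 3 -2 / 1 -1 5]. Elementwise product with the kernel and sum: 5·1 + 2·-1 + -2·-2 + 3·1 + -2·1 + 1·2 + -1·3 + 5·1.
Output[0,1]: The receptive field on the input at this output position is [2 4 -1 / -2 1 3 / 5 2 -2]. Elementwise product with the kernel and sum: 4·1 + -1·-1 + -2·-2 + 1·1 + 3·1 + 5·2 + 2·3 + -2·1.

12 27 -6
5 -14 5
5 -13 -1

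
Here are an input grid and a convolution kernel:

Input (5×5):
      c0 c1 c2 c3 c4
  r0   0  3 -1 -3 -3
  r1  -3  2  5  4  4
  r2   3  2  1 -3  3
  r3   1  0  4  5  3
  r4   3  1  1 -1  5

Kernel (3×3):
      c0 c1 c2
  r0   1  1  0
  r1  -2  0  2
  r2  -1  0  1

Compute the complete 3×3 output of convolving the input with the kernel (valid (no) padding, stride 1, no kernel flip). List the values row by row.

Output[0,0]: The receptive field on the input at this output position is [0 3 -1 / -3 2 5 / 3 2 1]. Elementwise product with the kernel and sum: 0·1 + 3·1 + -3·-2 + 5·2 + 3·-1 + 1·1.

17 1 -4
-2 2 12
9 11 0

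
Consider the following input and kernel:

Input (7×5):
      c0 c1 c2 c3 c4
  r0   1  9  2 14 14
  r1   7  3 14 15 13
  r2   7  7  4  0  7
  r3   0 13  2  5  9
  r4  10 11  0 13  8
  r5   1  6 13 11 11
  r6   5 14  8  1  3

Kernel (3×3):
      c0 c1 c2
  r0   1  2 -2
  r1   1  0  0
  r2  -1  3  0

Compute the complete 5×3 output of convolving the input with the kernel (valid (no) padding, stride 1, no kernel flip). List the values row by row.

Output[0,0]: The receptive field on the input at this output position is [1 9 2 / 7 3 14 / 7 7 4]. Elementwise product with the kernel and sum: 1·1 + 9·2 + 2·-2 + 7·1 + 7·-1 + 7·3.
Output[0,1]: The receptive field on the input at this output position is [9 2 14 / 3 14 15 / 7 4 0]. Elementwise product with the kernel and sum: 9·1 + 2·2 + 14·-2 + 3·1 + 7·-1 + 4·3.

36 -7 12
31 1 35
36 17 31
49 51 14
70 1 18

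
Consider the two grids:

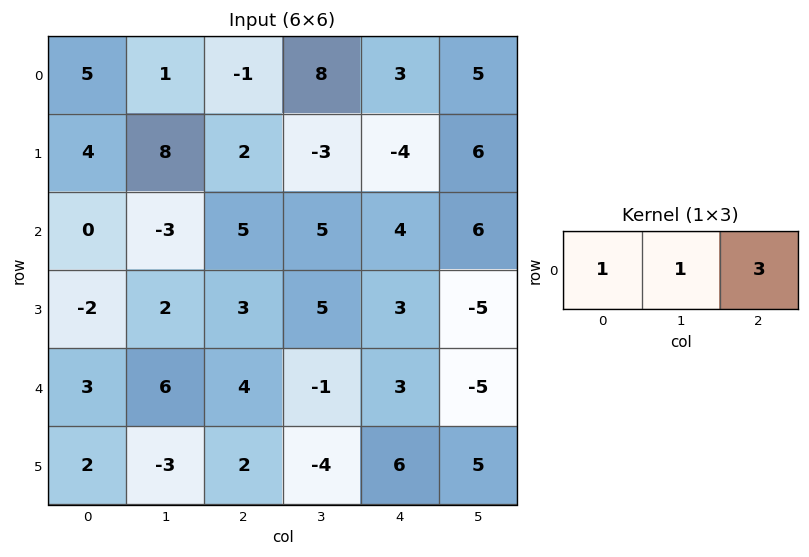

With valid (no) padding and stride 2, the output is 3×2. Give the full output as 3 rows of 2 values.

Output[0,0]: The receptive field on the input at this output position is [5 1 -1]. Elementwise product with the kernel and sum: 5·1 + 1·1 + -1·3.

3 16
12 22
21 12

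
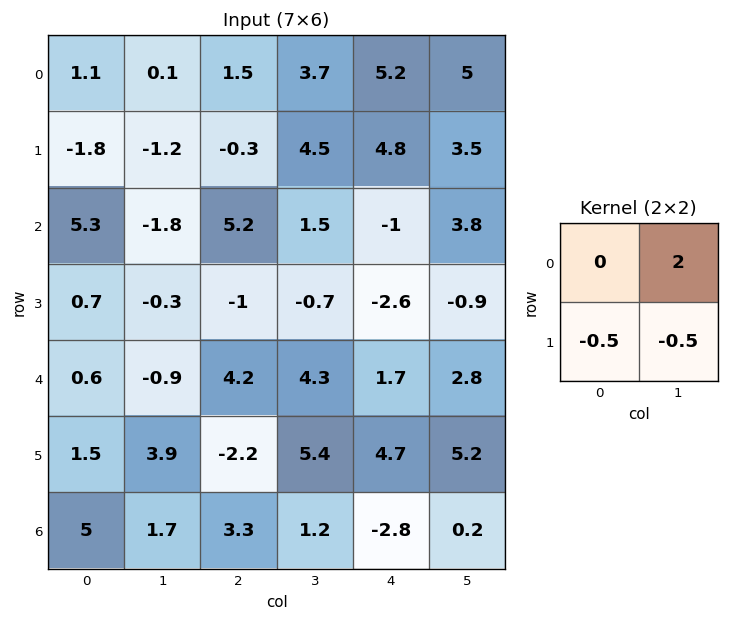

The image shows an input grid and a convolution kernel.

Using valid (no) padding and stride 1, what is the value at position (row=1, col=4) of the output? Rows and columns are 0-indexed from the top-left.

The receptive field on the input at this output position is [4.8 3.5 / -1 3.8]. Elementwise product with the kernel and sum: 3.5·2 + -1·-0.5 + 3.8·-0.5.

5.6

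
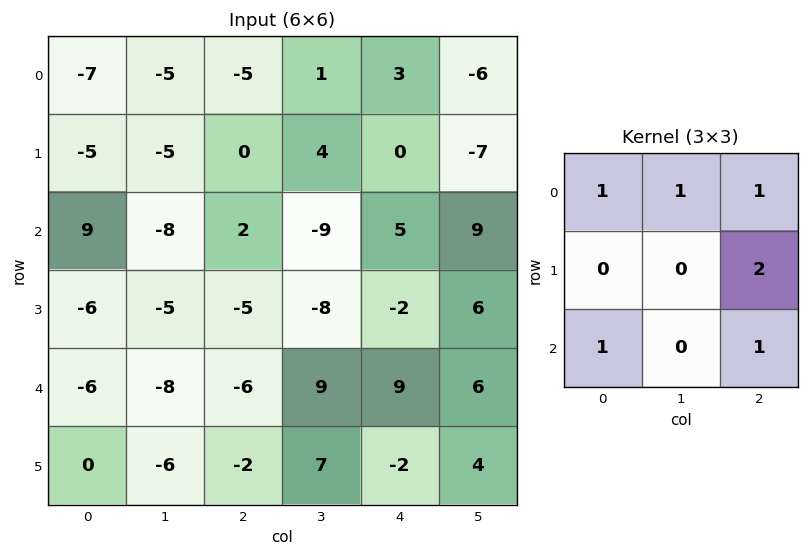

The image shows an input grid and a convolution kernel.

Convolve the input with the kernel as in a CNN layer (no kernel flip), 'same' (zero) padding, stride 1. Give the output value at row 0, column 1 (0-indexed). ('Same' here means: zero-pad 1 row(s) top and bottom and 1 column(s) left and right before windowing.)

-15

The receptive field on the zero-padded input at this output position is [0 0 0 / -7 -5 -5 / -5 -5 0]. Elementwise product with the kernel and sum: 0·1 + 0·1 + 0·1 + -5·2 + -5·1 + 0·1.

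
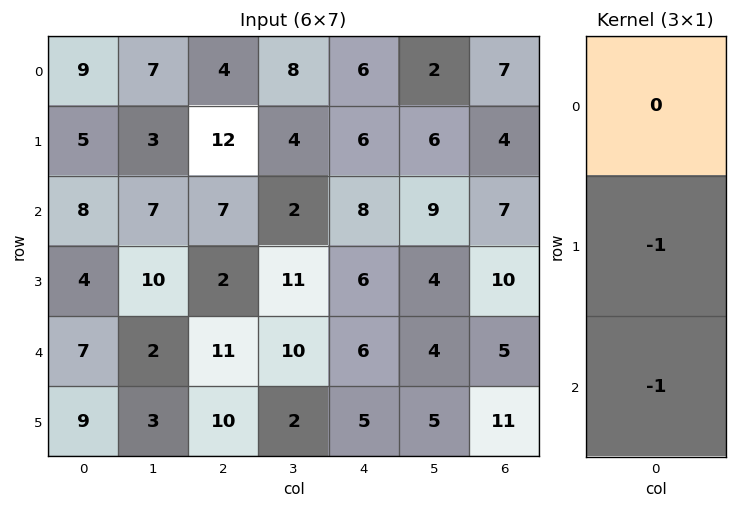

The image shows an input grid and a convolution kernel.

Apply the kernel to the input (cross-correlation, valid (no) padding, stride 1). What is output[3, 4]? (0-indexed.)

-11

The receptive field on the input at this output position is [6 / 6 / 5]. Elementwise product with the kernel and sum: 6·-1 + 5·-1.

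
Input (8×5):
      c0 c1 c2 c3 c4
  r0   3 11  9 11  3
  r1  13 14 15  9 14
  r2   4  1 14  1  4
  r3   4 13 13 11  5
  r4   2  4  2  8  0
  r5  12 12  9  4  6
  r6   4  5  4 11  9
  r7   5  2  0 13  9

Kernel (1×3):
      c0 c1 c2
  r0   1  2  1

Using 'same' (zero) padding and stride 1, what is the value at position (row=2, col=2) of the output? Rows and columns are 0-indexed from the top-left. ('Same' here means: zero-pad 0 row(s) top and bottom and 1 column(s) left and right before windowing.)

30

The receptive field on the zero-padded input at this output position is [1 14 1]. Elementwise product with the kernel and sum: 1·1 + 14·2 + 1·1.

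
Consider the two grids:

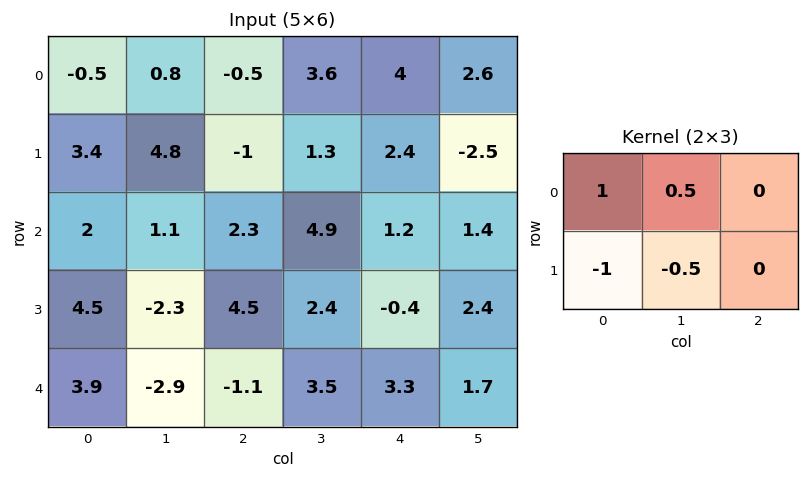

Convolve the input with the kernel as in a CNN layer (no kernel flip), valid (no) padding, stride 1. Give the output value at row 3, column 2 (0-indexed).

The receptive field on the input at this output position is [4.5 2.4 -0.4 / -1.1 3.5 3.3]. Elementwise product with the kernel and sum: 4.5·1 + 2.4·0.5 + -1.1·-1 + 3.5·-0.5.

5.05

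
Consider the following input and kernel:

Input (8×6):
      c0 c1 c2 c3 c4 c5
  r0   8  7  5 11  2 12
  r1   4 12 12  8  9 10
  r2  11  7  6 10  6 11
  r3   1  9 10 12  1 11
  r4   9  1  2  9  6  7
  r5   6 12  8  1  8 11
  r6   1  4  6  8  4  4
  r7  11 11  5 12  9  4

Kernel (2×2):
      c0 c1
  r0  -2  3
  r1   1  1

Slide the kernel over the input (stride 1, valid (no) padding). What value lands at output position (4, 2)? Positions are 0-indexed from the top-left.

The receptive field on the input at this output position is [2 9 / 8 1]. Elementwise product with the kernel and sum: 2·-2 + 9·3 + 8·1 + 1·1.

32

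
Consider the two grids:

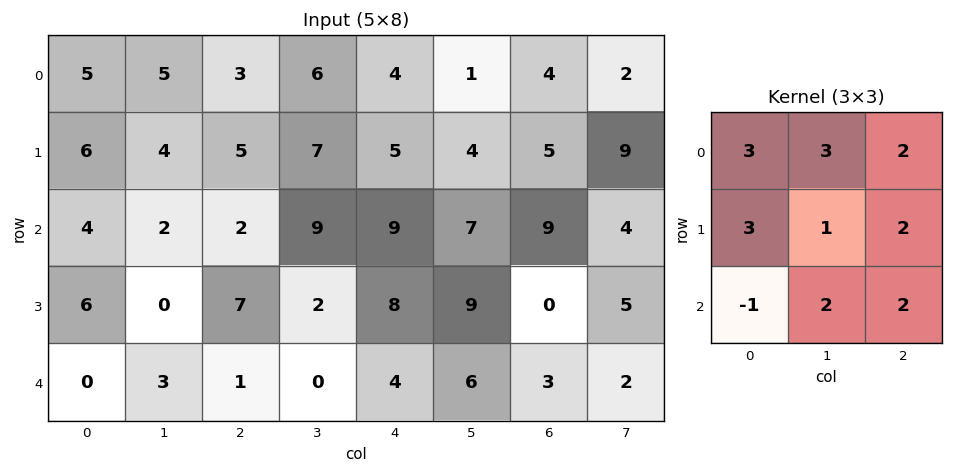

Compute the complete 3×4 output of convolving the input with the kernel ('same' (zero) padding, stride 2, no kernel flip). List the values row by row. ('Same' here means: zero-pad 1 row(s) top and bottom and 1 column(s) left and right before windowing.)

35 50 35 35
46 85 126 84
24 35 64 62

Output[0,0]: The receptive field on the zero-padded input at this output position is [0 0 0 / 0 5 5 / 0 6 4]. Elementwise product with the kernel and sum: 0·3 + 0·3 + 0·2 + 0·3 + 5·1 + 5·2 + 0·-1 + 6·2 + 4·2.
Output[0,1]: The receptive field on the zero-padded input at this output position is [0 0 0 / 5 3 6 / 4 5 7]. Elementwise product with the kernel and sum: 0·3 + 0·3 + 0·2 + 5·3 + 3·1 + 6·2 + 4·-1 + 5·2 + 7·2.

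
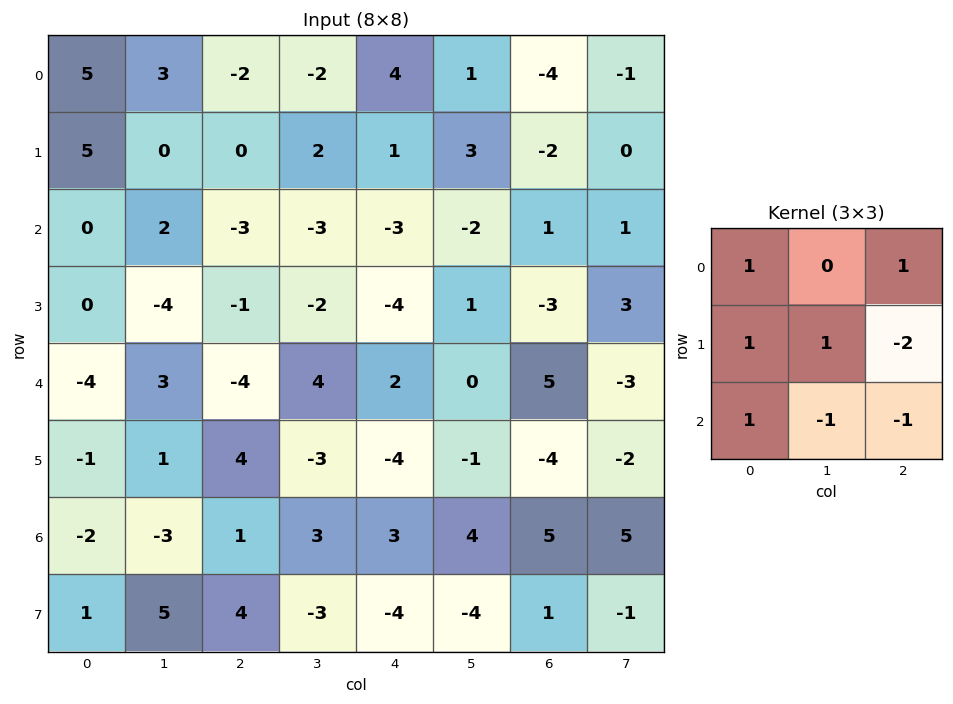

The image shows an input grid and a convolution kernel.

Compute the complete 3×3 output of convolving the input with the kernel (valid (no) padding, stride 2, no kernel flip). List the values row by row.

Output[0,0]: The receptive field on the input at this output position is [5 3 -2 / 5 0 0 / 0 2 -3]. Elementwise product with the kernel and sum: 5·1 + -2·1 + 5·1 + 0·1 + 0·-2 + 0·1 + 2·-1 + -3·-1.

9 5 6
-8 -11 -2
-16 2 4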